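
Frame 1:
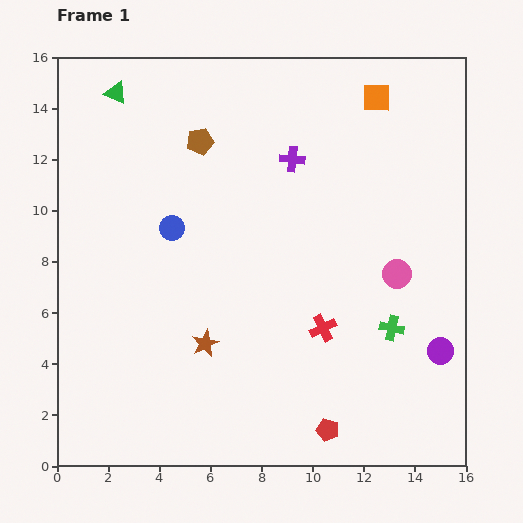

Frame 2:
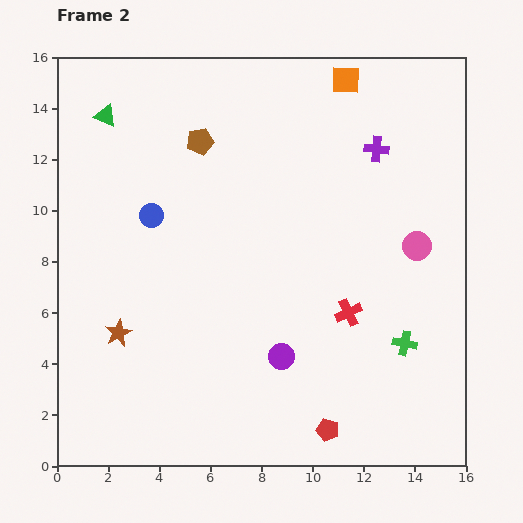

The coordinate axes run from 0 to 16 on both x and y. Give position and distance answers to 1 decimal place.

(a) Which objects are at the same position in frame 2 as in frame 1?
the red pentagon, the brown pentagon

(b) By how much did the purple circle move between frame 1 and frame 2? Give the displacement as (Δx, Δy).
(-6.2, -0.2)

The purple circle was at (15.0, 4.5) in frame 1 and (8.8, 4.3) in frame 2.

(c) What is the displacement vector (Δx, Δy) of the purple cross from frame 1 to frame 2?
(3.3, 0.4)

The purple cross was at (9.2, 12.0) in frame 1 and (12.5, 12.4) in frame 2.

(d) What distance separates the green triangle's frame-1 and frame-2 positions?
1.0

The green triangle moved from (2.3, 14.6) to (1.9, 13.7), a distance of √(0.4² + 0.9²) ≈ 1.0.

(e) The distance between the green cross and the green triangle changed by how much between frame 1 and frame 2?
+0.5

Distance in frame 1: 14.2. Distance in frame 2: 14.7.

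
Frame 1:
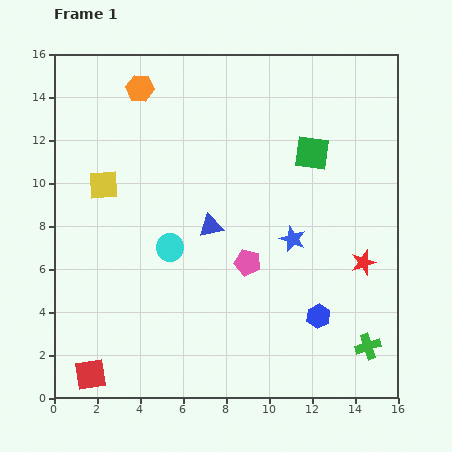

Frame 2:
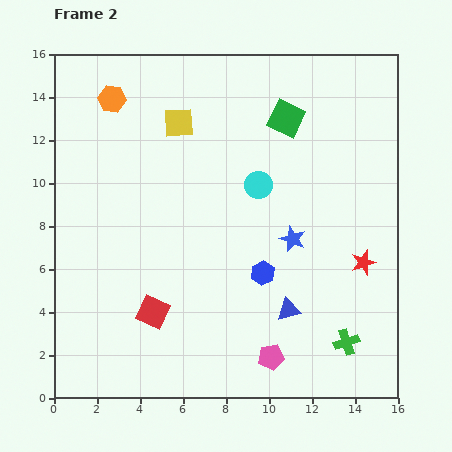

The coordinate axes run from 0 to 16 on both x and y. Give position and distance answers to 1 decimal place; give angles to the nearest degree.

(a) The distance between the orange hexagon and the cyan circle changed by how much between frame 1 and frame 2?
+0.4

Distance in frame 1: 7.5. Distance in frame 2: 7.9.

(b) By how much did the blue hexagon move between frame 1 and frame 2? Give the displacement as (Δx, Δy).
(-2.6, 2.0)

The blue hexagon was at (12.3, 3.8) in frame 1 and (9.7, 5.8) in frame 2.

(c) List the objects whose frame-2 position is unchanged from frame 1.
the blue star, the red star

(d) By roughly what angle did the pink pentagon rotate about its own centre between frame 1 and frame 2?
23° counter-clockwise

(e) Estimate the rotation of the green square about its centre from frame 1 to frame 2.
18° clockwise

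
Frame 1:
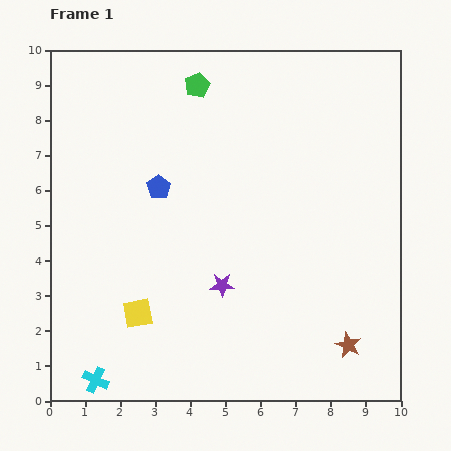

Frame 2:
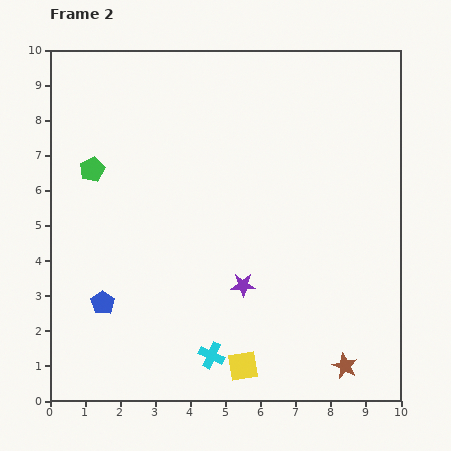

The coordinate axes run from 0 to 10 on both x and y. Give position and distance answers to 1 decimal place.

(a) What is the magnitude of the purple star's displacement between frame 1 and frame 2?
0.6

The purple star moved from (4.9, 3.3) to (5.5, 3.3), a distance of √(0.6² + 0.0²) ≈ 0.6.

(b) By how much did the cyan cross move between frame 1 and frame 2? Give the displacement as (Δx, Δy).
(3.3, 0.7)

The cyan cross was at (1.3, 0.6) in frame 1 and (4.6, 1.3) in frame 2.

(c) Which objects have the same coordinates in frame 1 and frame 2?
none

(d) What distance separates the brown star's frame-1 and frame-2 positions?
0.6

The brown star moved from (8.5, 1.6) to (8.4, 1.0), a distance of √(0.1² + 0.6²) ≈ 0.6.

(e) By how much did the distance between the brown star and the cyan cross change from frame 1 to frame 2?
-3.5

Distance in frame 1: 7.3. Distance in frame 2: 3.8.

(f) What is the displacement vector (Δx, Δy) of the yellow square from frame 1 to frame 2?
(3.0, -1.5)

The yellow square was at (2.5, 2.5) in frame 1 and (5.5, 1.0) in frame 2.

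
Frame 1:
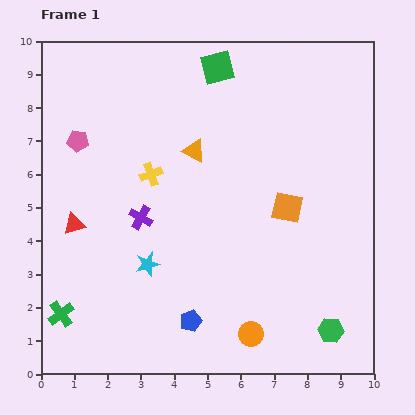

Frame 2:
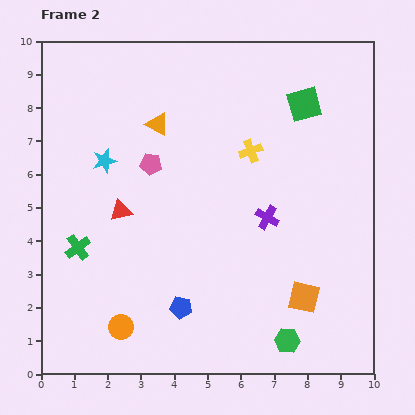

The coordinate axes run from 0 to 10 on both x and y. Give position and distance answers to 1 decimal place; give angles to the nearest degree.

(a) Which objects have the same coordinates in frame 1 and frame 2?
none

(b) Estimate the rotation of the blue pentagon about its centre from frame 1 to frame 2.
29° clockwise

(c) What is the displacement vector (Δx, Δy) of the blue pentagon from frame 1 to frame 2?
(-0.3, 0.4)

The blue pentagon was at (4.5, 1.6) in frame 1 and (4.2, 2.0) in frame 2.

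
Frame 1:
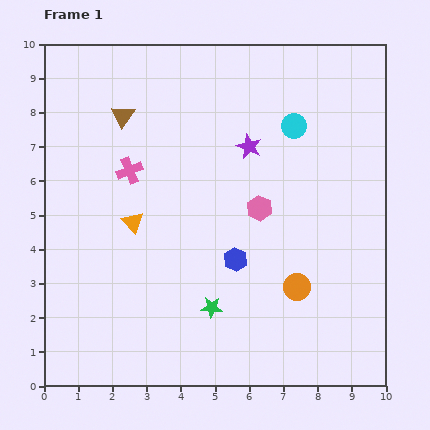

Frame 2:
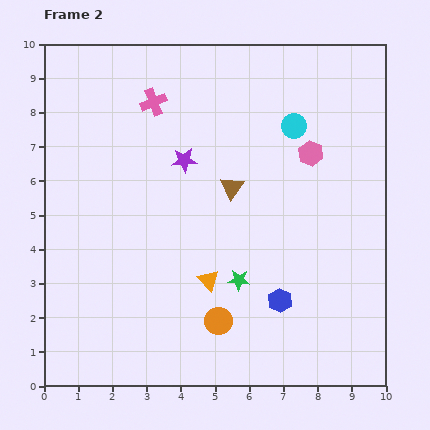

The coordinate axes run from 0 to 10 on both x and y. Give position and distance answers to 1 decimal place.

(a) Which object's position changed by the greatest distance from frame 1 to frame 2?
the brown triangle

(moved 3.8; next 2.8)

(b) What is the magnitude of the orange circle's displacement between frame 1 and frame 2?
2.5

The orange circle moved from (7.4, 2.9) to (5.1, 1.9), a distance of √(2.3² + 1.0²) ≈ 2.5.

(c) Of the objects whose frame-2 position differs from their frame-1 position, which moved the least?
the green star

(moved 1.1)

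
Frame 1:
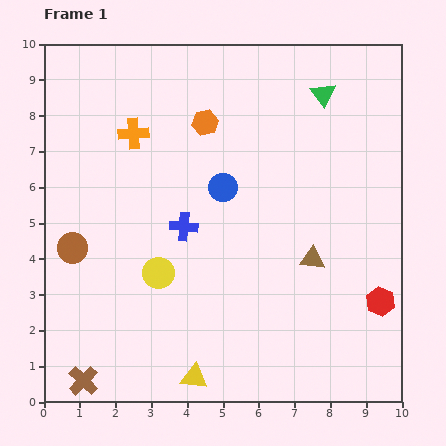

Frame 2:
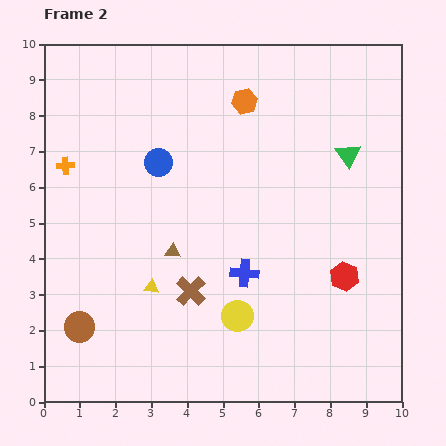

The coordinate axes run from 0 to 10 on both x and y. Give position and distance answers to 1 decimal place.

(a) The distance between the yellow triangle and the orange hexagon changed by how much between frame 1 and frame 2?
-1.3

Distance in frame 1: 7.1. Distance in frame 2: 5.8.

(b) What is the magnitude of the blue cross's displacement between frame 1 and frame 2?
2.1

The blue cross moved from (3.9, 4.9) to (5.6, 3.6), a distance of √(1.7² + 1.3²) ≈ 2.1.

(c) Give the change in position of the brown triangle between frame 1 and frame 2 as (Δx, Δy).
(-3.9, 0.2)

The brown triangle was at (7.5, 4.0) in frame 1 and (3.6, 4.2) in frame 2.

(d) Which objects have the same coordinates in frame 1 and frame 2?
none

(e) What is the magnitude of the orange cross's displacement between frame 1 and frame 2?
2.1

The orange cross moved from (2.5, 7.5) to (0.6, 6.6), a distance of √(1.9² + 0.9²) ≈ 2.1.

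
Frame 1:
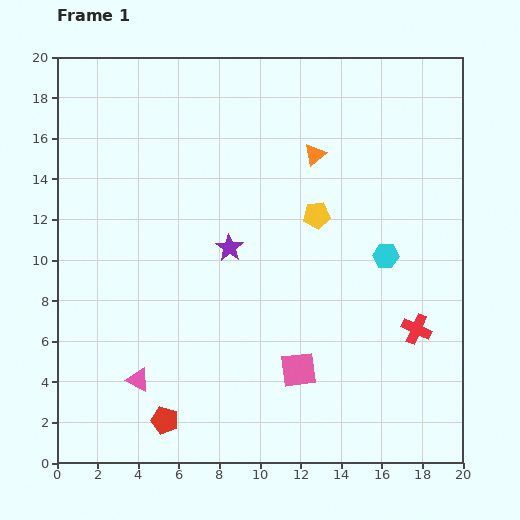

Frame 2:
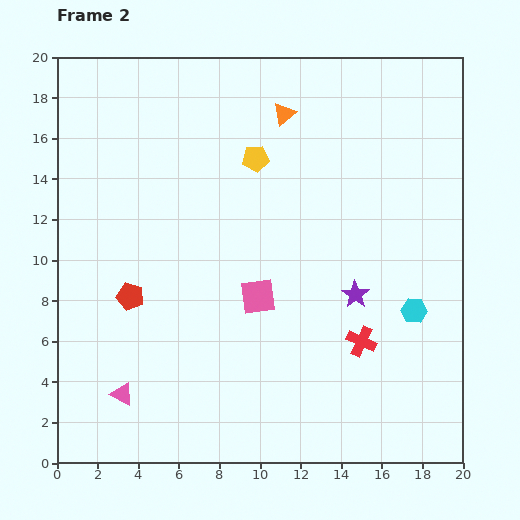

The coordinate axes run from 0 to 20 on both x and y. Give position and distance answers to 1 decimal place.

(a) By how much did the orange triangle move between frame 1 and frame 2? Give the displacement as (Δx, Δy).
(-1.5, 2.0)

The orange triangle was at (12.7, 15.2) in frame 1 and (11.2, 17.2) in frame 2.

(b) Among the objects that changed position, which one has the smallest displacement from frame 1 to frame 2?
the pink triangle

(moved 1.1)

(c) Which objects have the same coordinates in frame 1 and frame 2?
none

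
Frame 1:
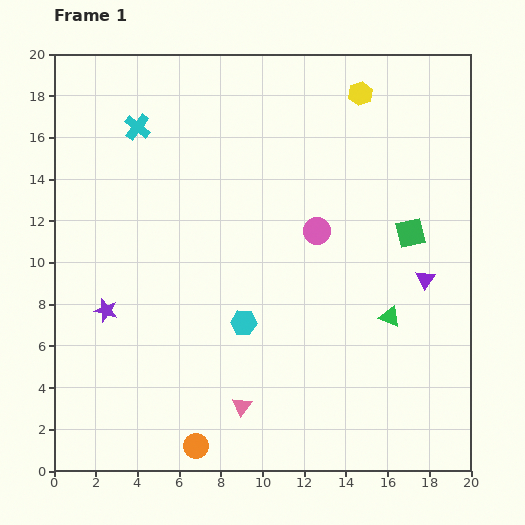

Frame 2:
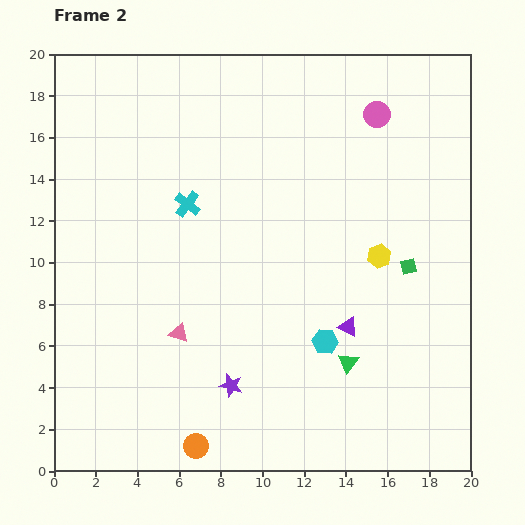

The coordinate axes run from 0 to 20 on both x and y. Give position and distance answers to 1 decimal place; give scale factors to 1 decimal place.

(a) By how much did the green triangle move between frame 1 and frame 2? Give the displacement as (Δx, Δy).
(-2.0, -2.2)

The green triangle was at (16.1, 7.4) in frame 1 and (14.1, 5.2) in frame 2.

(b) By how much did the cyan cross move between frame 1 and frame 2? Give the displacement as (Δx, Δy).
(2.4, -3.7)

The cyan cross was at (4.0, 16.5) in frame 1 and (6.4, 12.8) in frame 2.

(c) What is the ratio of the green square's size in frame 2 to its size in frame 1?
0.6×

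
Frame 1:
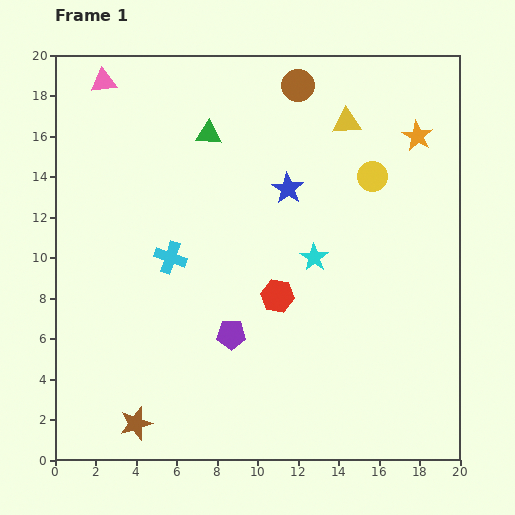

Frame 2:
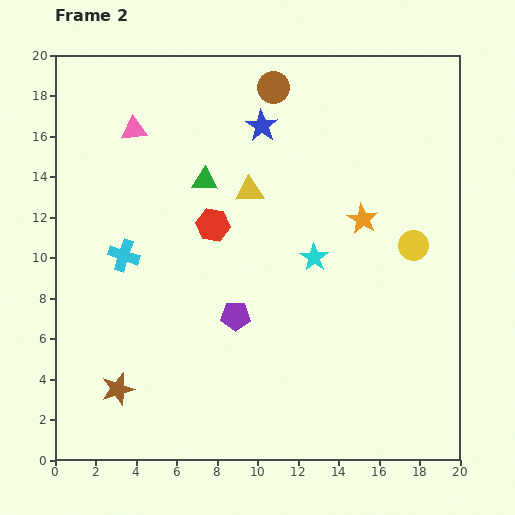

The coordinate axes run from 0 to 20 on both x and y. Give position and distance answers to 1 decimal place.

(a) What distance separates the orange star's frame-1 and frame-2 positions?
4.9

The orange star moved from (17.9, 16.0) to (15.2, 11.9), a distance of √(2.7² + 4.1²) ≈ 4.9.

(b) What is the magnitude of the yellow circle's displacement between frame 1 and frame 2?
3.9

The yellow circle moved from (15.7, 14.0) to (17.7, 10.6), a distance of √(2.0² + 3.4²) ≈ 3.9.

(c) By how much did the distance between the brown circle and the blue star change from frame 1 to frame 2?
-3.1

Distance in frame 1: 5.1. Distance in frame 2: 2.0.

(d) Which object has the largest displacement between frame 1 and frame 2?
the yellow triangle

(moved 5.9; next 4.9)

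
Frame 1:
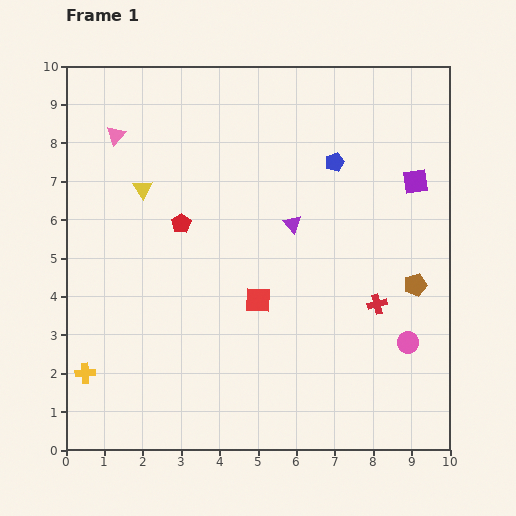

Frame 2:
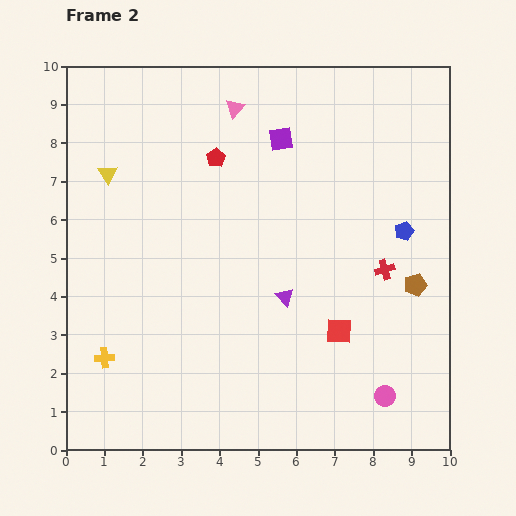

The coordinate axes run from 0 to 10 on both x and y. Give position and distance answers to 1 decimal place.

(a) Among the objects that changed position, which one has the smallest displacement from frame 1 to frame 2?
the yellow cross

(moved 0.6)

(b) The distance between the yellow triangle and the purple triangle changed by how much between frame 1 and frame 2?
+1.6

Distance in frame 1: 4.0. Distance in frame 2: 5.6.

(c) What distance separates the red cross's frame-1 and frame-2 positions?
0.9

The red cross moved from (8.1, 3.8) to (8.3, 4.7), a distance of √(0.2² + 0.9²) ≈ 0.9.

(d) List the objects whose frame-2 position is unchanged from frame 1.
the brown pentagon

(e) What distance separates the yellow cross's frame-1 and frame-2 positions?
0.6

The yellow cross moved from (0.5, 2.0) to (1.0, 2.4), a distance of √(0.5² + 0.4²) ≈ 0.6.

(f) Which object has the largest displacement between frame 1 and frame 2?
the purple square

(moved 3.7; next 3.2)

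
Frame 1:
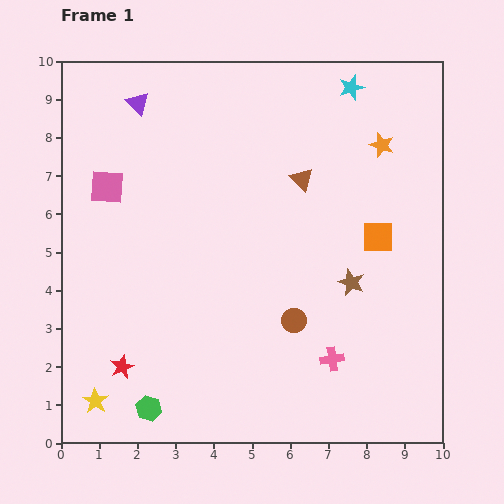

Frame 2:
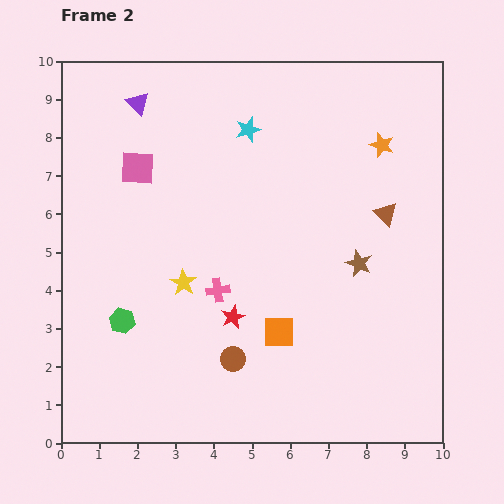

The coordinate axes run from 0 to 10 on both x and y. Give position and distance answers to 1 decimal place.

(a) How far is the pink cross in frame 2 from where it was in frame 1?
3.5

The pink cross moved from (7.1, 2.2) to (4.1, 4.0), a distance of √(3.0² + 1.8²) ≈ 3.5.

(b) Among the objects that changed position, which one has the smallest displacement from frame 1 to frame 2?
the brown star

(moved 0.5)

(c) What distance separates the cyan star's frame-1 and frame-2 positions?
2.9

The cyan star moved from (7.6, 9.3) to (4.9, 8.2), a distance of √(2.7² + 1.1²) ≈ 2.9.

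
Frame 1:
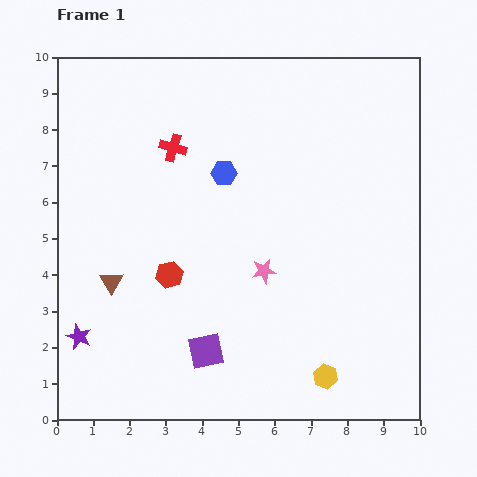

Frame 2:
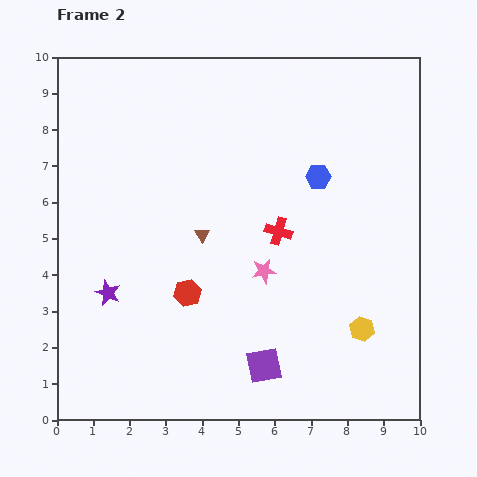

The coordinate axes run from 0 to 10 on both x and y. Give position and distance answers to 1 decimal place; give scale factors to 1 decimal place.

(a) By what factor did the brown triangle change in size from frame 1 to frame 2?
0.6×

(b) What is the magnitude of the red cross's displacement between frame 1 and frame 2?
3.7

The red cross moved from (3.2, 7.5) to (6.1, 5.2), a distance of √(2.9² + 2.3²) ≈ 3.7.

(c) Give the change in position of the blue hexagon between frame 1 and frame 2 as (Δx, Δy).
(2.6, -0.1)

The blue hexagon was at (4.6, 6.8) in frame 1 and (7.2, 6.7) in frame 2.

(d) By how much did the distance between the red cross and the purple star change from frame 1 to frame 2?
-0.8

Distance in frame 1: 5.8. Distance in frame 2: 5.0.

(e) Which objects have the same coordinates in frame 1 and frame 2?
the pink star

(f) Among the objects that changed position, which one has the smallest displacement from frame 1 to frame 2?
the red hexagon

(moved 0.7)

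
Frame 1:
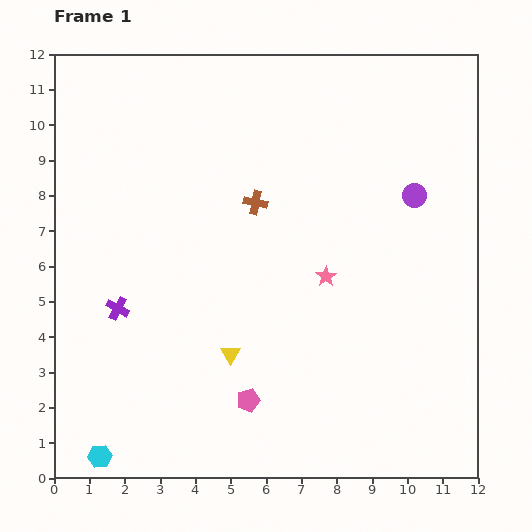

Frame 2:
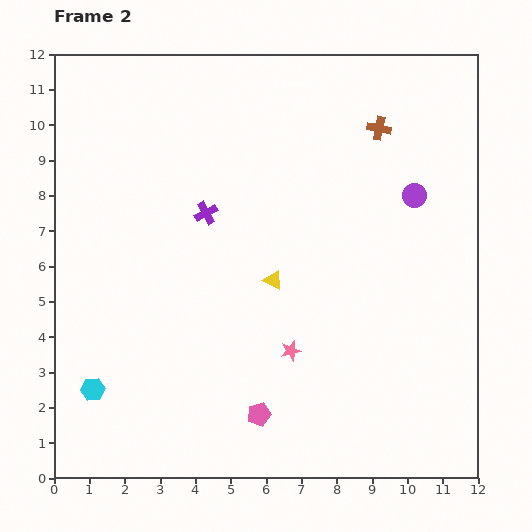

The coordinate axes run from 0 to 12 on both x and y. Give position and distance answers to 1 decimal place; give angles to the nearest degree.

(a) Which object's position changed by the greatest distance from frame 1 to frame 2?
the brown cross

(moved 4.1; next 3.7)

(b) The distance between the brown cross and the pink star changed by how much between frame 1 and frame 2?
+3.9

Distance in frame 1: 2.9. Distance in frame 2: 6.8.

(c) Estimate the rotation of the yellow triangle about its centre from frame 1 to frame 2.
32° counter-clockwise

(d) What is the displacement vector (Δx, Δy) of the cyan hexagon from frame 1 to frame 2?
(-0.2, 1.9)

The cyan hexagon was at (1.3, 0.6) in frame 1 and (1.1, 2.5) in frame 2.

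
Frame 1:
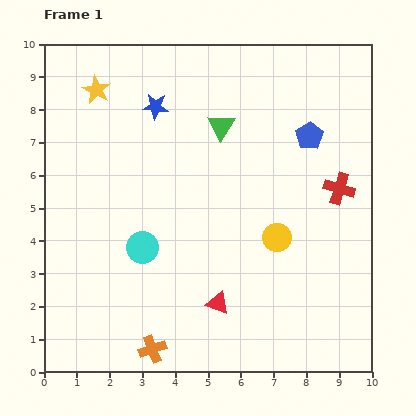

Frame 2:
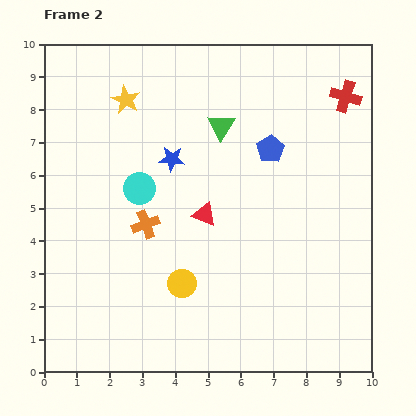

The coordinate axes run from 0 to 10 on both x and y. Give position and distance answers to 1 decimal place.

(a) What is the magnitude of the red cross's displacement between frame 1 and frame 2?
2.8

The red cross moved from (9.0, 5.6) to (9.2, 8.4), a distance of √(0.2² + 2.8²) ≈ 2.8.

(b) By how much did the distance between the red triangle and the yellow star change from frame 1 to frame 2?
-3.3

Distance in frame 1: 7.5. Distance in frame 2: 4.2.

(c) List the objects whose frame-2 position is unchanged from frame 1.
the green triangle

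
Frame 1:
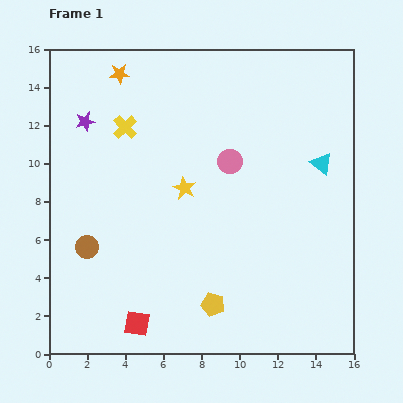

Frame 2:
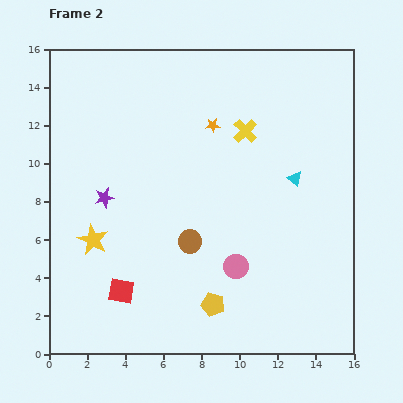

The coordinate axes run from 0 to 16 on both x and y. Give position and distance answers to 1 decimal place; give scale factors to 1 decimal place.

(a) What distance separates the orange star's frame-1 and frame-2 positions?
5.6

The orange star moved from (3.7, 14.7) to (8.6, 12.0), a distance of √(4.9² + 2.7²) ≈ 5.6.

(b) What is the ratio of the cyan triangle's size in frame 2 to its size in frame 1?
0.7×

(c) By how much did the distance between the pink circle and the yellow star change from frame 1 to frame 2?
+4.8

Distance in frame 1: 2.8. Distance in frame 2: 7.6.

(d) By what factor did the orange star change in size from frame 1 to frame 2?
0.7×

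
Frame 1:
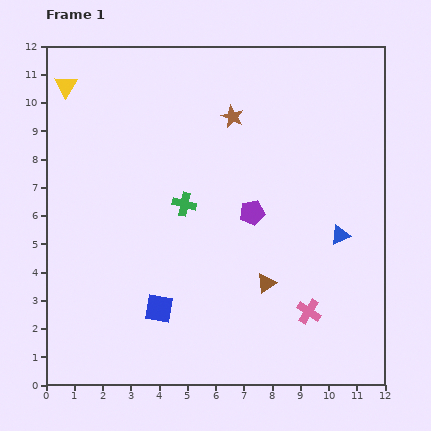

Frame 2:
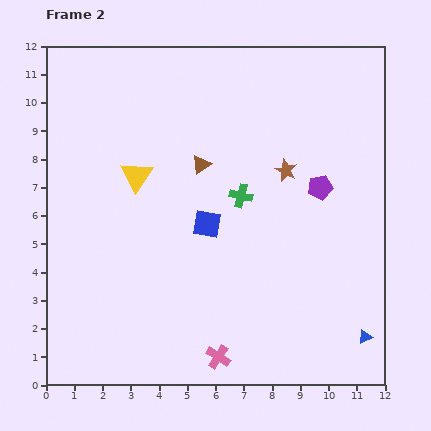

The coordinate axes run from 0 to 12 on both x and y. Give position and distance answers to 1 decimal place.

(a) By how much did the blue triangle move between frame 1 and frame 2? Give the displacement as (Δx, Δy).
(0.9, -3.6)

The blue triangle was at (10.4, 5.3) in frame 1 and (11.3, 1.7) in frame 2.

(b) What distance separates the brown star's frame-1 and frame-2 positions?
2.7

The brown star moved from (6.6, 9.5) to (8.5, 7.6), a distance of √(1.9² + 1.9²) ≈ 2.7.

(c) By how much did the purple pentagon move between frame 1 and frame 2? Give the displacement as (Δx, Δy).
(2.4, 0.9)

The purple pentagon was at (7.3, 6.1) in frame 1 and (9.7, 7.0) in frame 2.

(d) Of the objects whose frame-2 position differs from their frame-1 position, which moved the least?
the green cross

(moved 2.0)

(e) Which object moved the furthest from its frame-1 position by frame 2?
the brown triangle

(moved 4.8; next 4.1)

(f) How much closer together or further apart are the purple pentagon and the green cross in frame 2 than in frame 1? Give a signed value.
+0.4

Distance in frame 1: 2.4. Distance in frame 2: 2.8.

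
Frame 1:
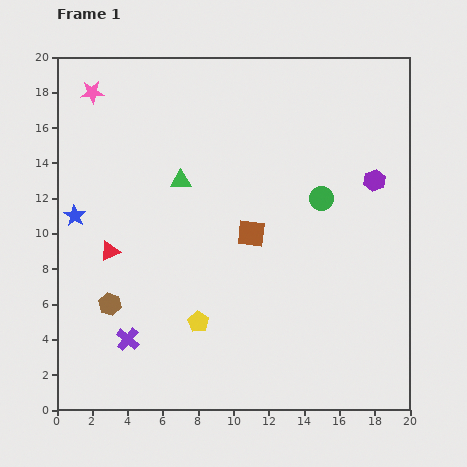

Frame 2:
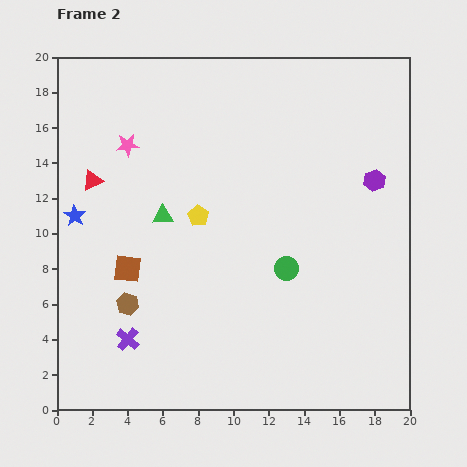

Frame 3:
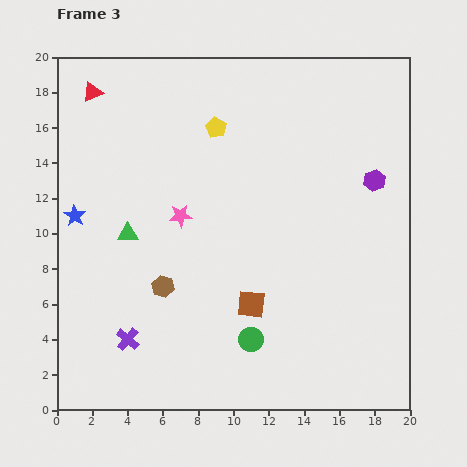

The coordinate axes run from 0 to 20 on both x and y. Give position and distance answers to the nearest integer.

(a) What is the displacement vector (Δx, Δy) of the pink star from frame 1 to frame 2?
(2, -3)

The pink star was at (2, 18) in frame 1 and (4, 15) in frame 2.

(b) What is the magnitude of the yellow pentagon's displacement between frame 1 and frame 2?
6

The yellow pentagon moved from (8, 5) to (8, 11), a distance of √(0² + 6²) ≈ 6.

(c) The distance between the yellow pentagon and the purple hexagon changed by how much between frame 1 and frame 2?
-3

Distance in frame 1: 13. Distance in frame 2: 10.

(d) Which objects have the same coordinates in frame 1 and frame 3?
the blue star, the purple cross, the purple hexagon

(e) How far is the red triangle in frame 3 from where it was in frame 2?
5

The red triangle moved from (2, 13) to (2, 18), a distance of √(0² + 5²) ≈ 5.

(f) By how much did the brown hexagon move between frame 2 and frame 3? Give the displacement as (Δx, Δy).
(2, 1)

The brown hexagon was at (4, 6) in frame 2 and (6, 7) in frame 3.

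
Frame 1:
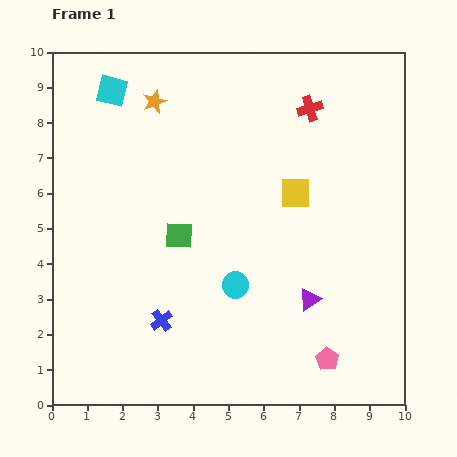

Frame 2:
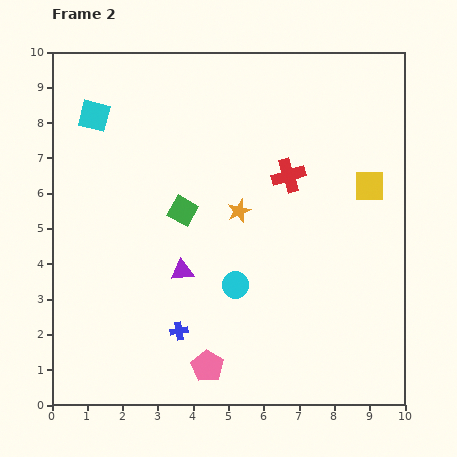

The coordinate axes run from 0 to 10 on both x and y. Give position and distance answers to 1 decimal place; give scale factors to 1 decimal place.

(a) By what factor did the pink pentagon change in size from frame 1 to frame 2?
1.4×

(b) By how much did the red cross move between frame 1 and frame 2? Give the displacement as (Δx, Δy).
(-0.6, -1.9)

The red cross was at (7.3, 8.4) in frame 1 and (6.7, 6.5) in frame 2.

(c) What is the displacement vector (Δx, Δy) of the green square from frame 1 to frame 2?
(0.1, 0.7)

The green square was at (3.6, 4.8) in frame 1 and (3.7, 5.5) in frame 2.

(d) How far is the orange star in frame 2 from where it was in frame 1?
3.9

The orange star moved from (2.9, 8.6) to (5.3, 5.5), a distance of √(2.4² + 3.1²) ≈ 3.9.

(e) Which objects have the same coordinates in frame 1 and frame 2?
the cyan circle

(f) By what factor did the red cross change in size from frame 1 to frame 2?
1.3×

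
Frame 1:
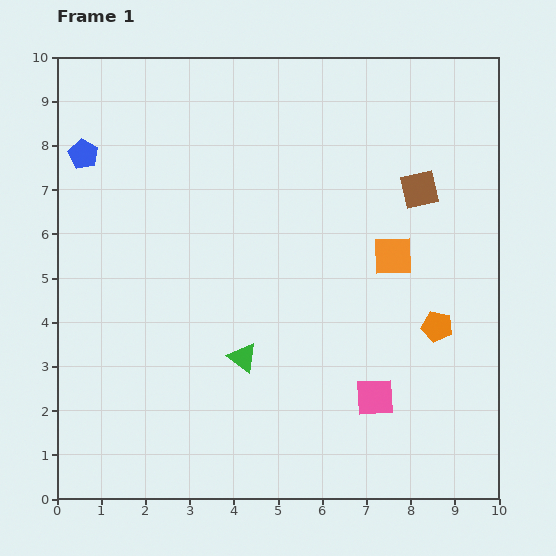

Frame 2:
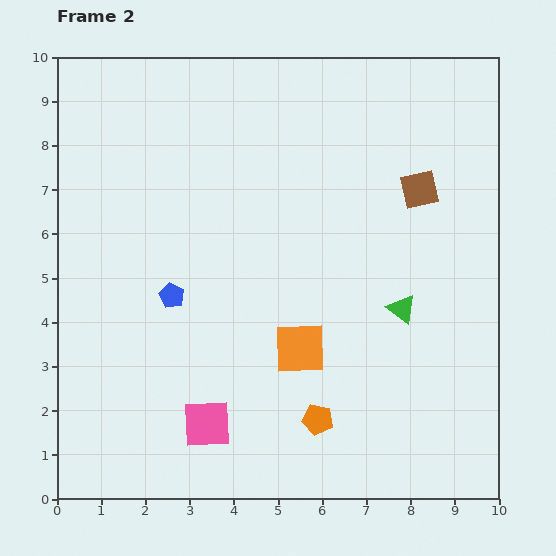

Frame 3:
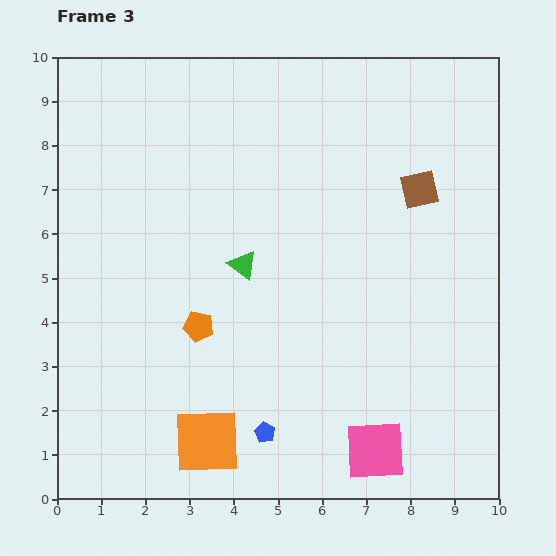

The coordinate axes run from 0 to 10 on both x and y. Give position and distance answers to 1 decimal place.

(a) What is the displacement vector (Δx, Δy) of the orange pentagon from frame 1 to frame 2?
(-2.7, -2.1)

The orange pentagon was at (8.6, 3.9) in frame 1 and (5.9, 1.8) in frame 2.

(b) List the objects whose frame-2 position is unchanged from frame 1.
the brown square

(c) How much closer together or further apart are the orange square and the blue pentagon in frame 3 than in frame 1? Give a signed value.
-6.1

Distance in frame 1: 7.4. Distance in frame 3: 1.3.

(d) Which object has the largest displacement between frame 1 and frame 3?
the blue pentagon

(moved 7.5; next 5.9)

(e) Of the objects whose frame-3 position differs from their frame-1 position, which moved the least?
the pink square

(moved 1.2)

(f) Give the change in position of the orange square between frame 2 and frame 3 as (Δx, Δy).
(-2.1, -2.1)

The orange square was at (5.5, 3.4) in frame 2 and (3.4, 1.3) in frame 3.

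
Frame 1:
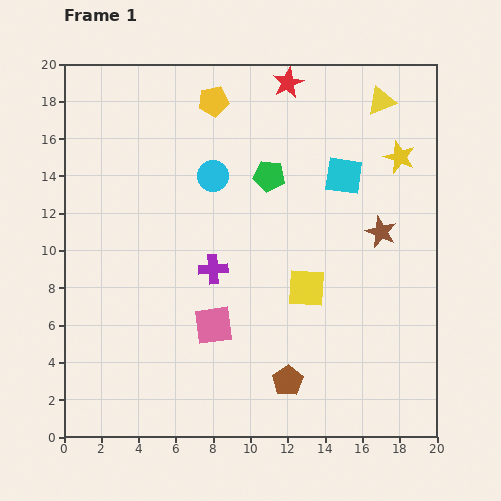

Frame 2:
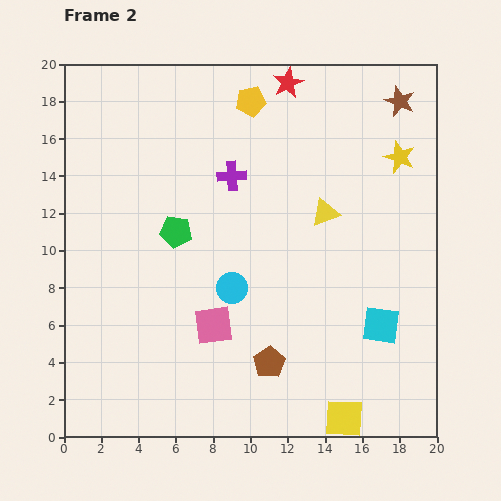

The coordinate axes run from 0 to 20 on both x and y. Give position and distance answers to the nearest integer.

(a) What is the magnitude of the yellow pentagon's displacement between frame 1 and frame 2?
2

The yellow pentagon moved from (8, 18) to (10, 18), a distance of √(2² + 0²) ≈ 2.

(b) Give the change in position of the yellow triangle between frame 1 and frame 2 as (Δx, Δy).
(-3, -6)

The yellow triangle was at (17, 18) in frame 1 and (14, 12) in frame 2.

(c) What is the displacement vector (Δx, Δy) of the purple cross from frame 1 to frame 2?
(1, 5)

The purple cross was at (8, 9) in frame 1 and (9, 14) in frame 2.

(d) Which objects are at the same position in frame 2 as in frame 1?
the pink square, the red star, the yellow star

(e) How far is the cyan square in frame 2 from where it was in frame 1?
8

The cyan square moved from (15, 14) to (17, 6), a distance of √(2² + 8²) ≈ 8.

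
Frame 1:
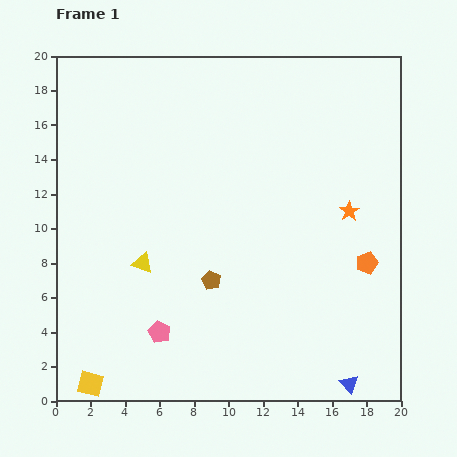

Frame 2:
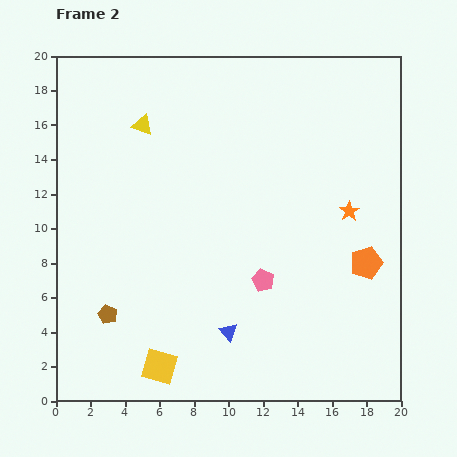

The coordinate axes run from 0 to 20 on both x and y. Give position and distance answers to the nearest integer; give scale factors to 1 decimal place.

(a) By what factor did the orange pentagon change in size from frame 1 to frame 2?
1.5×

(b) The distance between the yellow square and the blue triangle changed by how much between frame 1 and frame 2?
-11

Distance in frame 1: 15. Distance in frame 2: 4.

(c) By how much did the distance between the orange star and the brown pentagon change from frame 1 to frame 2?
+6

Distance in frame 1: 9. Distance in frame 2: 15.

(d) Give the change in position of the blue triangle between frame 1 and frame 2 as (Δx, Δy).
(-7, 3)

The blue triangle was at (17, 1) in frame 1 and (10, 4) in frame 2.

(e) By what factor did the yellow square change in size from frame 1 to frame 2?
1.4×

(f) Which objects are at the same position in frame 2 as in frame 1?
the orange pentagon, the orange star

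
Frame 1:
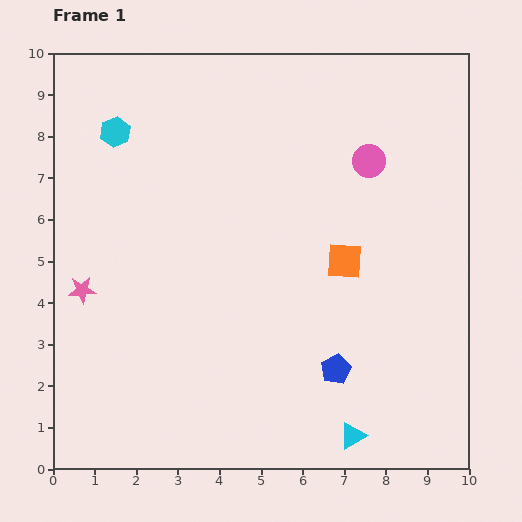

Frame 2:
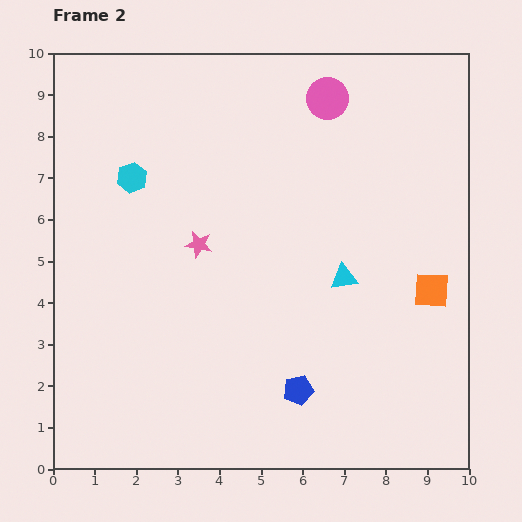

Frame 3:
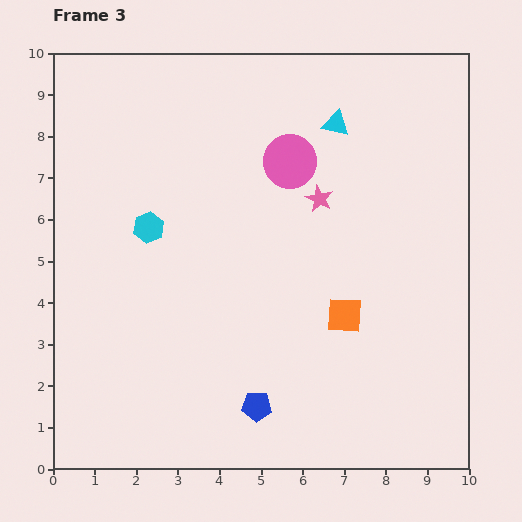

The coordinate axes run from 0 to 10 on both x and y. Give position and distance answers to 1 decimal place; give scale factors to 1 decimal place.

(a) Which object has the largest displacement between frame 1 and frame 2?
the cyan triangle

(moved 3.8; next 3.0)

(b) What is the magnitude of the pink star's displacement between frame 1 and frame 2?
3.0

The pink star moved from (0.7, 4.3) to (3.5, 5.4), a distance of √(2.8² + 1.1²) ≈ 3.0.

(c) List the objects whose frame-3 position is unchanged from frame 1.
none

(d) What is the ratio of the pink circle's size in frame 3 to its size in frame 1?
1.7×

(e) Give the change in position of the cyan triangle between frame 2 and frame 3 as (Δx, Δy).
(-0.2, 3.7)

The cyan triangle was at (7.0, 4.6) in frame 2 and (6.8, 8.3) in frame 3.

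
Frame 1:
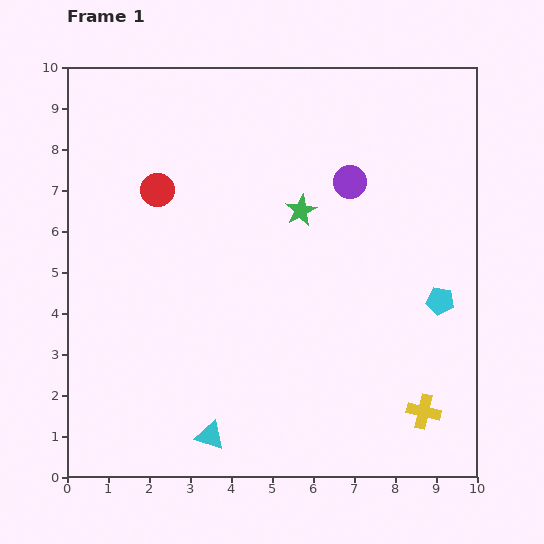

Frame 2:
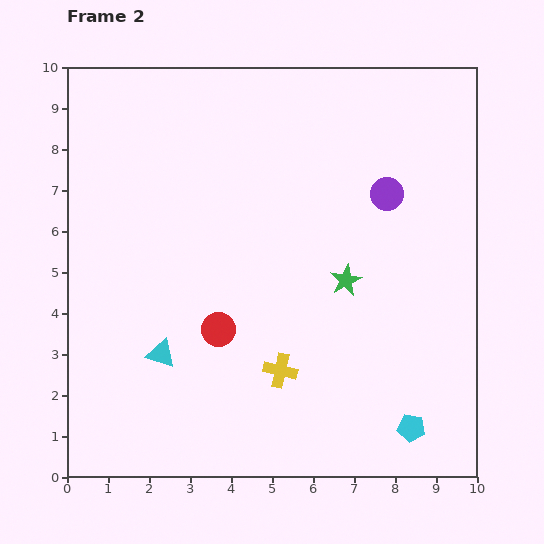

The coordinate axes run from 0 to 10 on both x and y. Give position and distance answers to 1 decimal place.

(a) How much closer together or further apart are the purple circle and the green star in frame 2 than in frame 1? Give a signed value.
+0.9

Distance in frame 1: 1.4. Distance in frame 2: 2.3.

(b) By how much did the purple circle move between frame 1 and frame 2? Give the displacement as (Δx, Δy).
(0.9, -0.3)

The purple circle was at (6.9, 7.2) in frame 1 and (7.8, 6.9) in frame 2.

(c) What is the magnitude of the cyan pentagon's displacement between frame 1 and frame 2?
3.2

The cyan pentagon moved from (9.1, 4.3) to (8.4, 1.2), a distance of √(0.7² + 3.1²) ≈ 3.2.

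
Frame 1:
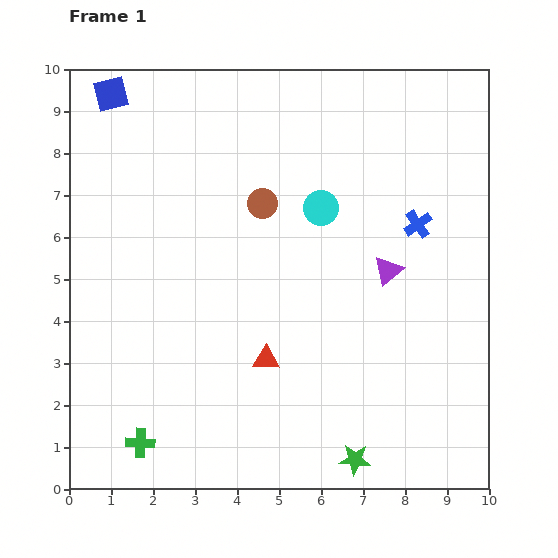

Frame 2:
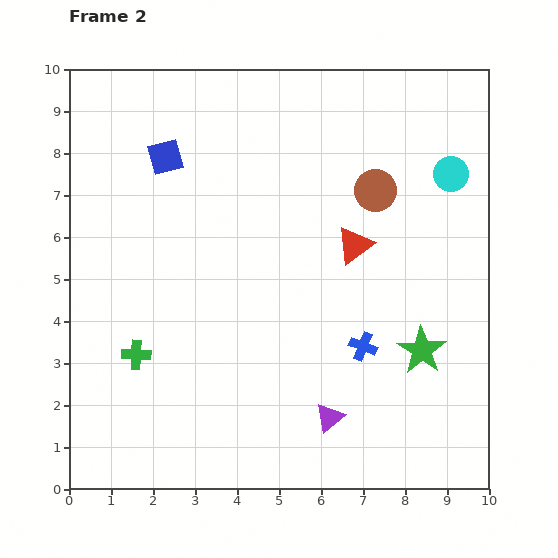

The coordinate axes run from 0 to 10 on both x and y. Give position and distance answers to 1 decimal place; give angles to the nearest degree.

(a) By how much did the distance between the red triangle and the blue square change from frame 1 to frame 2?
-2.3

Distance in frame 1: 7.3. Distance in frame 2: 5.0.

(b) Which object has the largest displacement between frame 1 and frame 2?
the purple triangle

(moved 3.8; next 3.4)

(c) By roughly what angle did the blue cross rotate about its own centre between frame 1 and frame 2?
35° counter-clockwise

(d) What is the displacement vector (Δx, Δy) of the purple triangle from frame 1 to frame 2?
(-1.4, -3.5)

The purple triangle was at (7.6, 5.2) in frame 1 and (6.2, 1.7) in frame 2.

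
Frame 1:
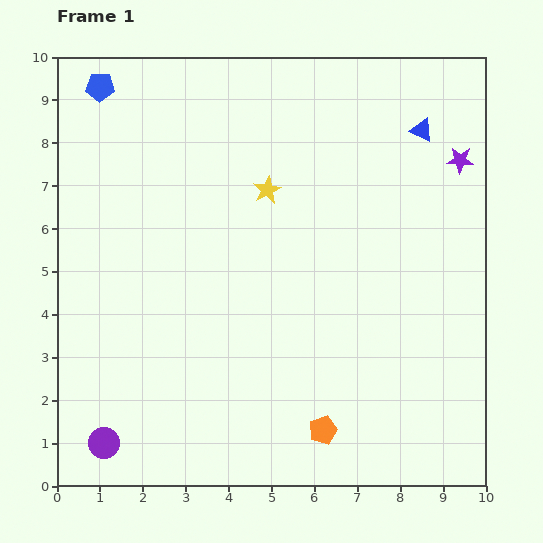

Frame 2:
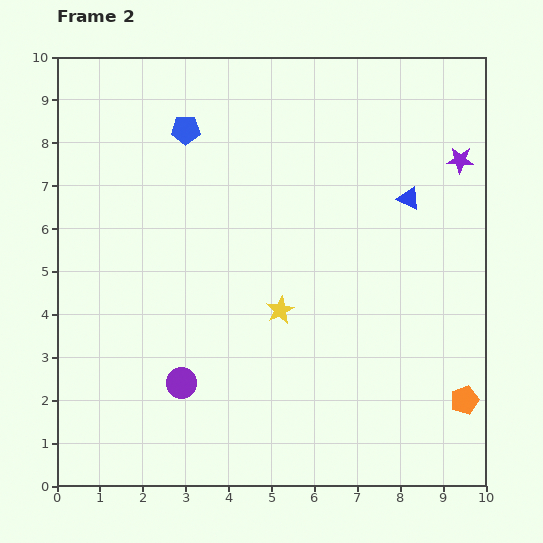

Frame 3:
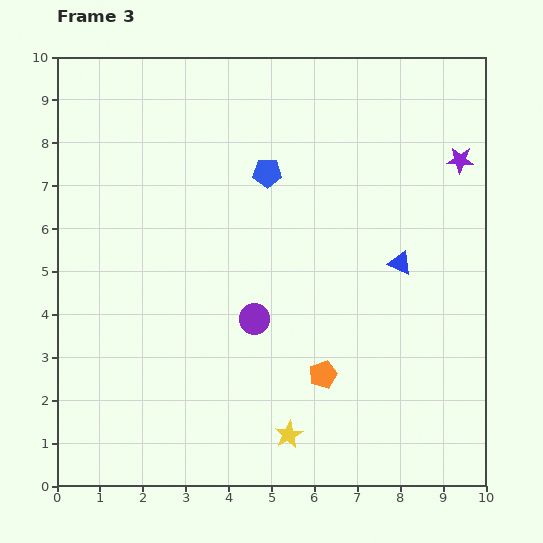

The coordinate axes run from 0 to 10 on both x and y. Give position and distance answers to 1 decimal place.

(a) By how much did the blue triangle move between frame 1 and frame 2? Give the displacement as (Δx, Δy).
(-0.3, -1.6)

The blue triangle was at (8.5, 8.3) in frame 1 and (8.2, 6.7) in frame 2.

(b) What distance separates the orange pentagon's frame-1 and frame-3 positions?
1.3

The orange pentagon moved from (6.2, 1.3) to (6.2, 2.6), a distance of √(0.0² + 1.3²) ≈ 1.3.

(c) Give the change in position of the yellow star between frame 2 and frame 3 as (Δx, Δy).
(0.2, -2.9)

The yellow star was at (5.2, 4.1) in frame 2 and (5.4, 1.2) in frame 3.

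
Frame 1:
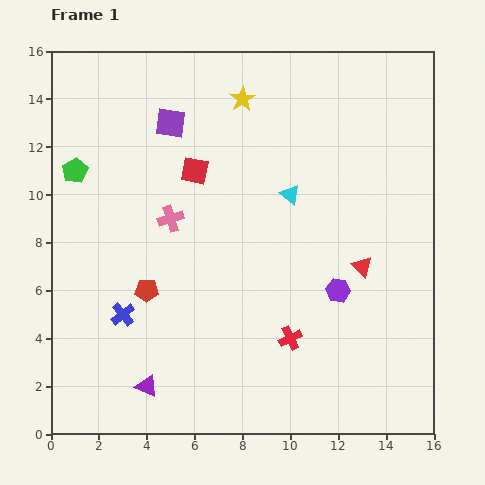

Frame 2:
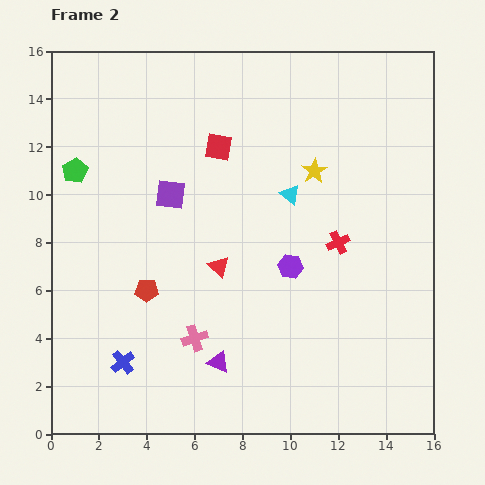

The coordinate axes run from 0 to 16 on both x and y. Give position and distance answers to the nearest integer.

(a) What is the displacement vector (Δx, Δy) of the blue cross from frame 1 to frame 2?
(0, -2)

The blue cross was at (3, 5) in frame 1 and (3, 3) in frame 2.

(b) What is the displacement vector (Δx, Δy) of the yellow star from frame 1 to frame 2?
(3, -3)

The yellow star was at (8, 14) in frame 1 and (11, 11) in frame 2.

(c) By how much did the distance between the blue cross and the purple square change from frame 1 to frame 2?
-1

Distance in frame 1: 8. Distance in frame 2: 7.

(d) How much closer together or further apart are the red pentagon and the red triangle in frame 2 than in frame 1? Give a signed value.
-6

Distance in frame 1: 9. Distance in frame 2: 3.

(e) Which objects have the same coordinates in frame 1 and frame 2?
the green pentagon, the red pentagon, the cyan triangle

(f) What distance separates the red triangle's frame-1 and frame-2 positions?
6

The red triangle moved from (13, 7) to (7, 7), a distance of √(6² + 0²) ≈ 6.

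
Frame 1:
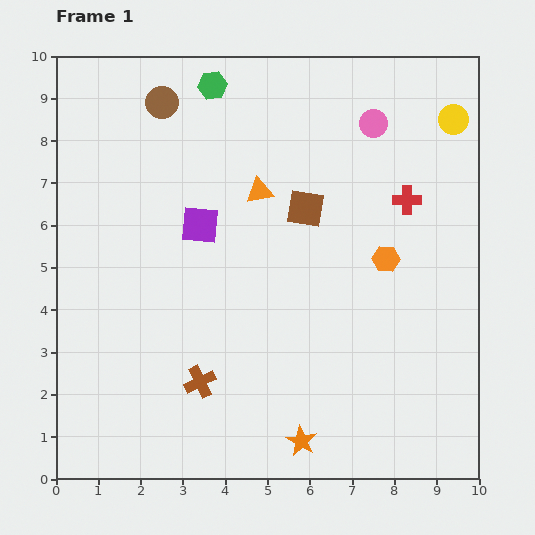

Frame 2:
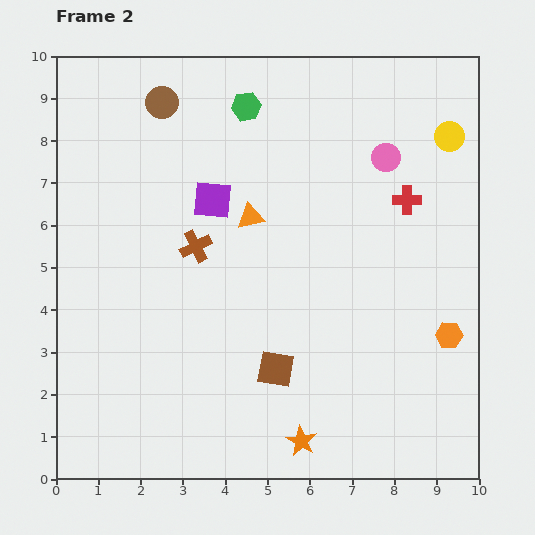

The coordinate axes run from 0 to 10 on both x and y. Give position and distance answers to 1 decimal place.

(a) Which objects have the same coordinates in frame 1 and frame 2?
the orange star, the brown circle, the red cross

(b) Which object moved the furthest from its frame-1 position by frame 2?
the brown square

(moved 3.9; next 3.2)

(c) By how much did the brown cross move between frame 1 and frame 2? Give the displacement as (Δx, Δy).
(-0.1, 3.2)

The brown cross was at (3.4, 2.3) in frame 1 and (3.3, 5.5) in frame 2.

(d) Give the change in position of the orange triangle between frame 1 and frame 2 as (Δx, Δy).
(-0.2, -0.6)

The orange triangle was at (4.8, 6.8) in frame 1 and (4.6, 6.2) in frame 2.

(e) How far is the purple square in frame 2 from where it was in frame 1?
0.7

The purple square moved from (3.4, 6.0) to (3.7, 6.6), a distance of √(0.3² + 0.6²) ≈ 0.7.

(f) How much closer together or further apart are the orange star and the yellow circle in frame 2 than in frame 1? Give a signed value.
-0.4

Distance in frame 1: 8.4. Distance in frame 2: 8.0.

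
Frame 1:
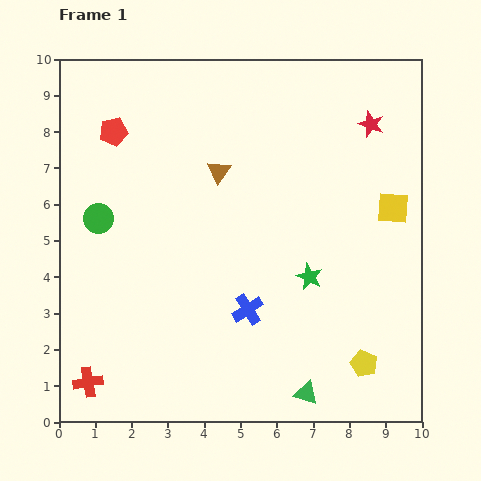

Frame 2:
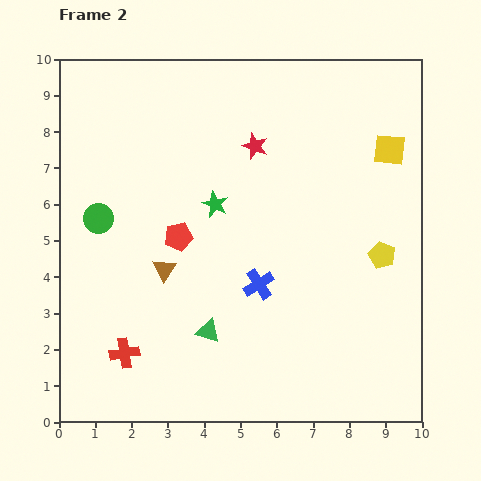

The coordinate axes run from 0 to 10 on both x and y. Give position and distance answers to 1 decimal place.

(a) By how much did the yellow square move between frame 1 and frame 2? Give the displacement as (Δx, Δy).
(-0.1, 1.6)

The yellow square was at (9.2, 5.9) in frame 1 and (9.1, 7.5) in frame 2.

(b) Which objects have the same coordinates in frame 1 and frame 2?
the green circle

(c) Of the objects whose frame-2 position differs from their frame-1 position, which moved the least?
the blue cross

(moved 0.8)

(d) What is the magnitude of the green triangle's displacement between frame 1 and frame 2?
3.2

The green triangle moved from (6.8, 0.8) to (4.1, 2.5), a distance of √(2.7² + 1.7²) ≈ 3.2.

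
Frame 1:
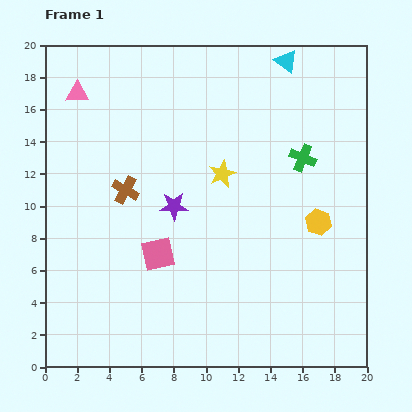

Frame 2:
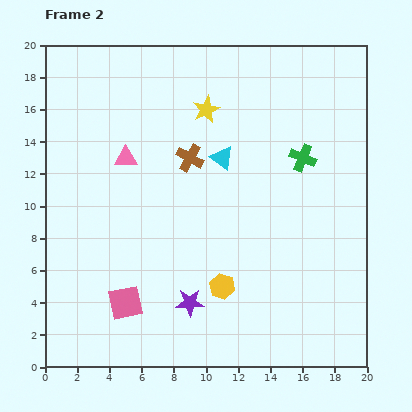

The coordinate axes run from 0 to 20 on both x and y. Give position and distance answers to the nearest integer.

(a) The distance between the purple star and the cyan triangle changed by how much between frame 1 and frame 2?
-2

Distance in frame 1: 11. Distance in frame 2: 9.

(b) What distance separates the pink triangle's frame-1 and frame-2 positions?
5

The pink triangle moved from (2, 17) to (5, 13), a distance of √(3² + 4²) ≈ 5.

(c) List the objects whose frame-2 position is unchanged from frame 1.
the green cross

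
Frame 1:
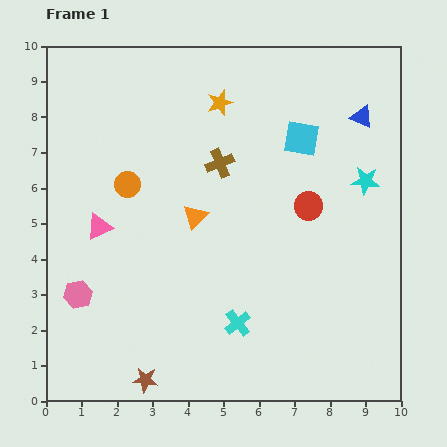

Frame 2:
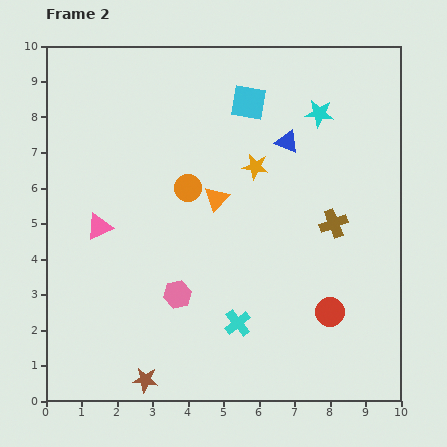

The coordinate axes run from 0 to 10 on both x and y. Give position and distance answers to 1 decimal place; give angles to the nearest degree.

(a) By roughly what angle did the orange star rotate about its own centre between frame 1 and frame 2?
27° clockwise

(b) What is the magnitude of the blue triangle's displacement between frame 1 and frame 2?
2.2

The blue triangle moved from (8.9, 8.0) to (6.8, 7.3), a distance of √(2.1² + 0.7²) ≈ 2.2.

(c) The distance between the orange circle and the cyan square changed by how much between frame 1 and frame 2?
-2.2

Distance in frame 1: 5.1. Distance in frame 2: 2.9.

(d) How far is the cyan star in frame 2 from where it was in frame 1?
2.3

The cyan star moved from (9.0, 6.2) to (7.7, 8.1), a distance of √(1.3² + 1.9²) ≈ 2.3.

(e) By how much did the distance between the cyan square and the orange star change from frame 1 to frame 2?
-0.7

Distance in frame 1: 2.5. Distance in frame 2: 1.8.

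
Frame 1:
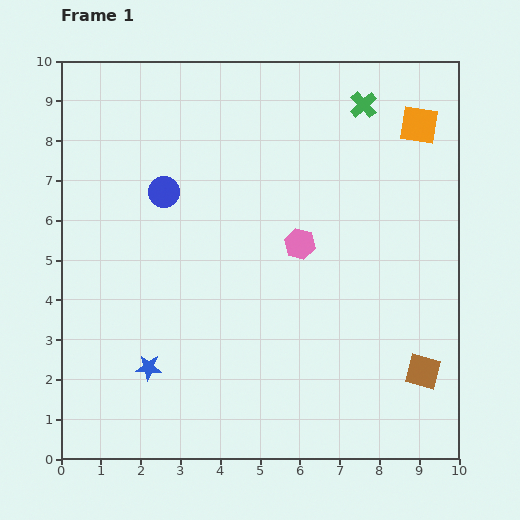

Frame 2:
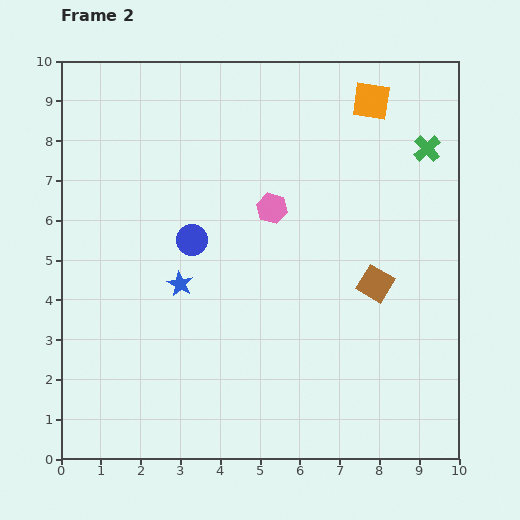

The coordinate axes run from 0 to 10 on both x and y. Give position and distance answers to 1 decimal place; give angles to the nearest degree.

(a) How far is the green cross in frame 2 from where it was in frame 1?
1.9

The green cross moved from (7.6, 8.9) to (9.2, 7.8), a distance of √(1.6² + 1.1²) ≈ 1.9.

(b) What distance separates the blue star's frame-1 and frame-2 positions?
2.2

The blue star moved from (2.2, 2.3) to (3.0, 4.4), a distance of √(0.8² + 2.1²) ≈ 2.2.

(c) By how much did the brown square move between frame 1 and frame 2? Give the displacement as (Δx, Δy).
(-1.2, 2.2)

The brown square was at (9.1, 2.2) in frame 1 and (7.9, 4.4) in frame 2.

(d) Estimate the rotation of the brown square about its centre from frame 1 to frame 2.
16° clockwise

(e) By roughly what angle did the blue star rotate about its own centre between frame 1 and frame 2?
26° clockwise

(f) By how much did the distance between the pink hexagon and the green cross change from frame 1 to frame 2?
+0.4

Distance in frame 1: 3.8. Distance in frame 2: 4.2.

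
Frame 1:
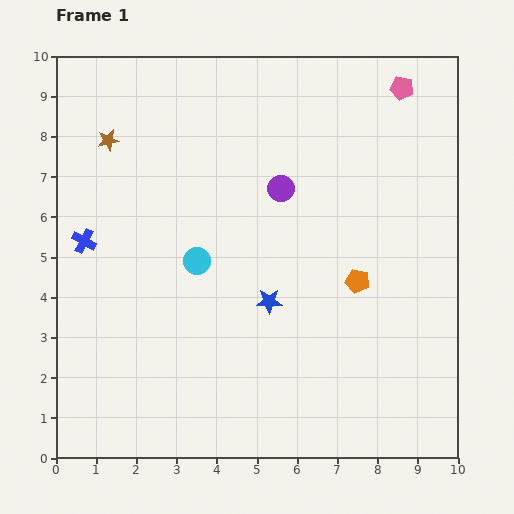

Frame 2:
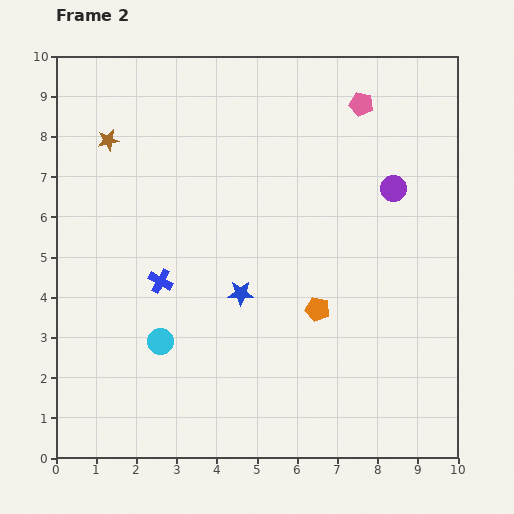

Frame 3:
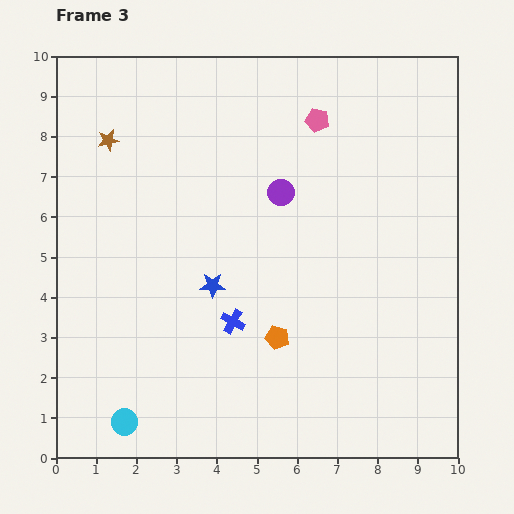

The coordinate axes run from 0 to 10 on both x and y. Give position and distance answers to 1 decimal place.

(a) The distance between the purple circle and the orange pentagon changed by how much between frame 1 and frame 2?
+0.6

Distance in frame 1: 3.0. Distance in frame 2: 3.6.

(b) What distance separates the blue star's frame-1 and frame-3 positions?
1.5

The blue star moved from (5.3, 3.9) to (3.9, 4.3), a distance of √(1.4² + 0.4²) ≈ 1.5.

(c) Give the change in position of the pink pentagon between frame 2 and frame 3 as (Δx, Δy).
(-1.1, -0.4)

The pink pentagon was at (7.6, 8.8) in frame 2 and (6.5, 8.4) in frame 3.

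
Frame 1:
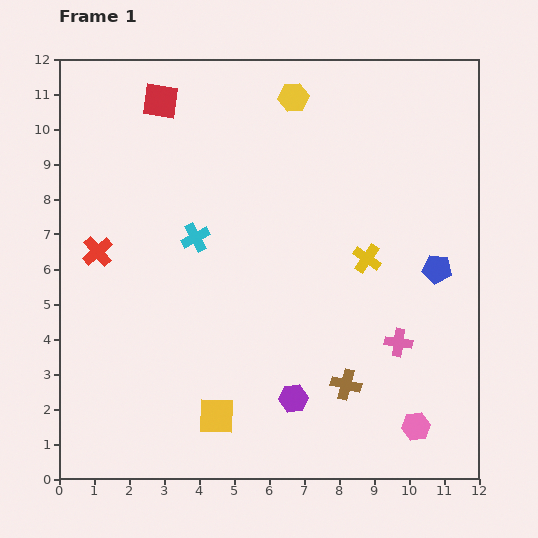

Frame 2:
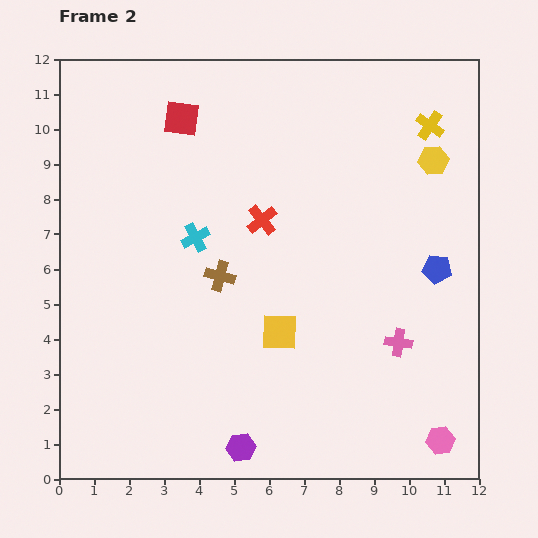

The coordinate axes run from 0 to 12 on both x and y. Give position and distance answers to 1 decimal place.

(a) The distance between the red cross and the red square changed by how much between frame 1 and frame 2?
-1.0

Distance in frame 1: 4.7. Distance in frame 2: 3.7.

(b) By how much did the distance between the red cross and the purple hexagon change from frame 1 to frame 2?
-0.5

Distance in frame 1: 7.0. Distance in frame 2: 6.5.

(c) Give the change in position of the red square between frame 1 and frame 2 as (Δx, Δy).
(0.6, -0.5)

The red square was at (2.9, 10.8) in frame 1 and (3.5, 10.3) in frame 2.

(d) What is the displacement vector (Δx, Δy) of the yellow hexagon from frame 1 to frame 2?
(4.0, -1.8)

The yellow hexagon was at (6.7, 10.9) in frame 1 and (10.7, 9.1) in frame 2.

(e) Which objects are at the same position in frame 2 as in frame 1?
the blue pentagon, the pink cross, the cyan cross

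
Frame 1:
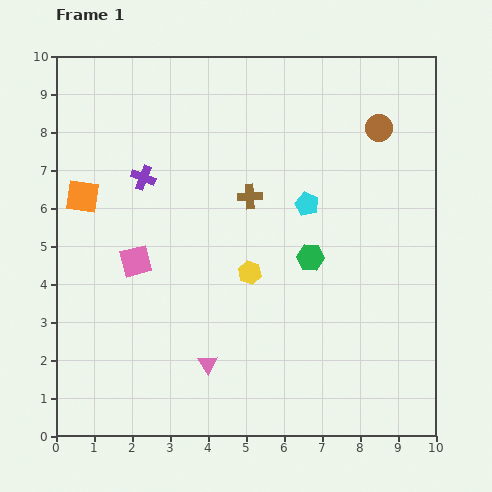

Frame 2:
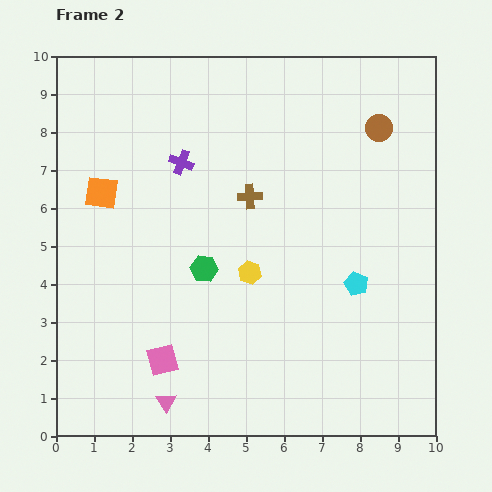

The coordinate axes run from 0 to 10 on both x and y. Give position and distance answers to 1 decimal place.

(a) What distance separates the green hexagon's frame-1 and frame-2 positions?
2.8

The green hexagon moved from (6.7, 4.7) to (3.9, 4.4), a distance of √(2.8² + 0.3²) ≈ 2.8.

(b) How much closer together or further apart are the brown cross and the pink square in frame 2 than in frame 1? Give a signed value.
+1.5

Distance in frame 1: 3.4. Distance in frame 2: 4.9.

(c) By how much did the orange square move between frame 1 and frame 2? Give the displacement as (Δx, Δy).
(0.5, 0.1)

The orange square was at (0.7, 6.3) in frame 1 and (1.2, 6.4) in frame 2.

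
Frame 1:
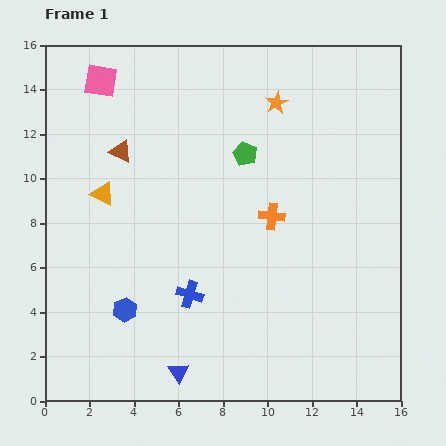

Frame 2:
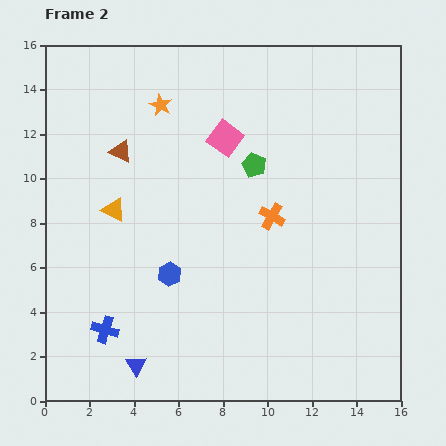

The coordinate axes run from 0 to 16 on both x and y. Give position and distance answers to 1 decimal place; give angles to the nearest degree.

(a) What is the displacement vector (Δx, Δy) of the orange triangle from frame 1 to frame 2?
(0.5, -0.7)

The orange triangle was at (2.6, 9.3) in frame 1 and (3.1, 8.6) in frame 2.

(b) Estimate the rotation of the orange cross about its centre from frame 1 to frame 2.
23° clockwise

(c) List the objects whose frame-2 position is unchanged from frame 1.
the orange cross, the brown triangle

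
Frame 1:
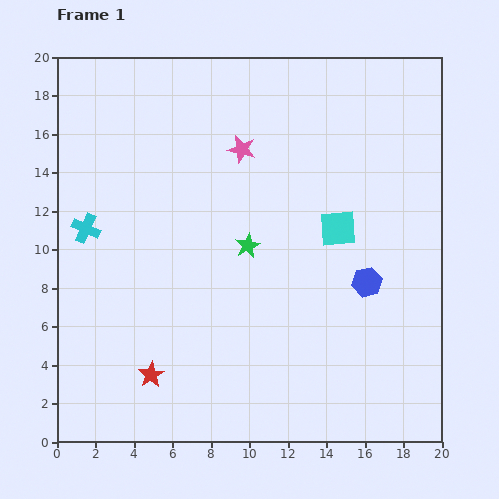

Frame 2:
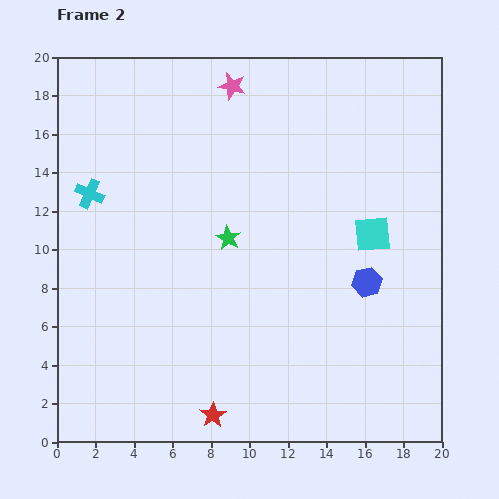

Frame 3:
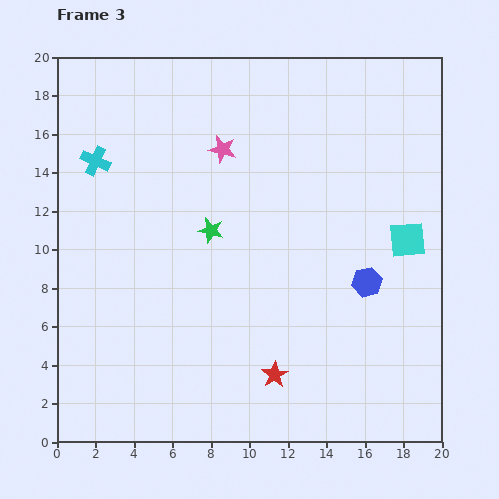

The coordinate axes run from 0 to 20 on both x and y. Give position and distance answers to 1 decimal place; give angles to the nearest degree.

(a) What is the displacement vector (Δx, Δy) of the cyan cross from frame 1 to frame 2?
(0.2, 1.8)

The cyan cross was at (1.5, 11.1) in frame 1 and (1.7, 12.9) in frame 2.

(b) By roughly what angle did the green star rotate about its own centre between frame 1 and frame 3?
30° counter-clockwise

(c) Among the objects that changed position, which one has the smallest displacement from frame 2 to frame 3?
the green star

(moved 1.0)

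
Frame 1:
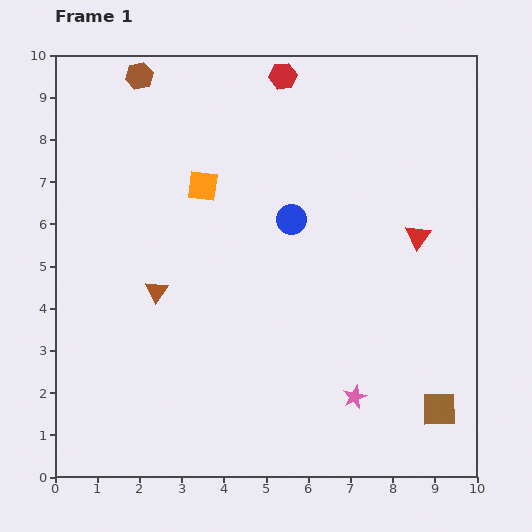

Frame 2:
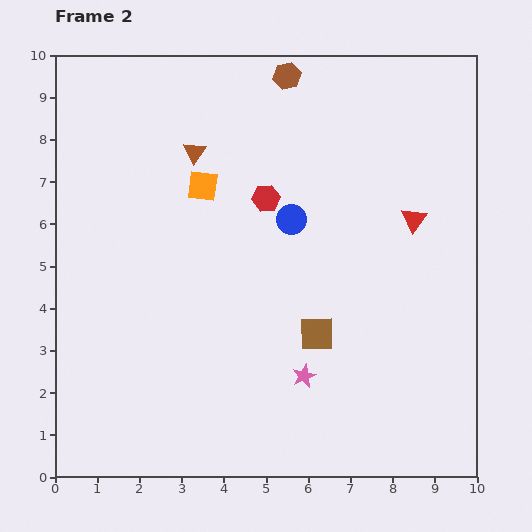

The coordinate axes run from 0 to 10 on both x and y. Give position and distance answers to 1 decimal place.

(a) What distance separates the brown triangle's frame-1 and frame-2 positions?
3.4

The brown triangle moved from (2.4, 4.4) to (3.3, 7.7), a distance of √(0.9² + 3.3²) ≈ 3.4.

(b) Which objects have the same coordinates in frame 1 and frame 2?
the blue circle, the orange square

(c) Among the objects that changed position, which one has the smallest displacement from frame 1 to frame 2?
the red triangle

(moved 0.4)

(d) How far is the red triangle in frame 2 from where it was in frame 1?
0.4

The red triangle moved from (8.6, 5.7) to (8.5, 6.1), a distance of √(0.1² + 0.4²) ≈ 0.4.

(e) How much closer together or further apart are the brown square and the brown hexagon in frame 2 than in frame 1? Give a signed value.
-4.5

Distance in frame 1: 10.6. Distance in frame 2: 6.1.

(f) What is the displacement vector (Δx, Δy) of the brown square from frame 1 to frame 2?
(-2.9, 1.8)

The brown square was at (9.1, 1.6) in frame 1 and (6.2, 3.4) in frame 2.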